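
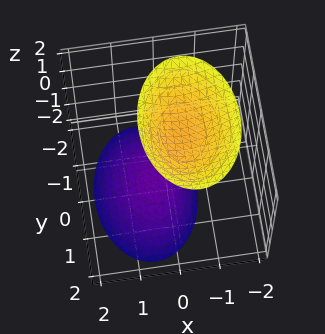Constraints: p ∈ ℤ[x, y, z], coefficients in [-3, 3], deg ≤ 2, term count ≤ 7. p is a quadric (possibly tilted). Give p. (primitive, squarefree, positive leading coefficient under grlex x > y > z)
2*x^2 + x*z + y^2 - z^2 + 2

1. The picture has 2 separate pieces. They look like related sheets of one shape, so recover p as a whole.
2. The degree is 2 — a generic line meets the surface in up to 2 points.
3. From the visible intercepts: it misses every integer gridline on the y-axis; no x-intercept at any integer in the box.
4. The integer polynomial consistent with all of this is the stated p.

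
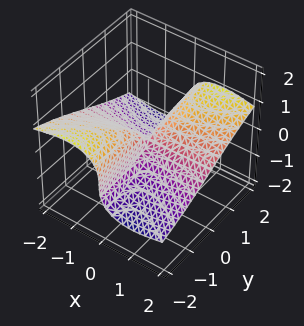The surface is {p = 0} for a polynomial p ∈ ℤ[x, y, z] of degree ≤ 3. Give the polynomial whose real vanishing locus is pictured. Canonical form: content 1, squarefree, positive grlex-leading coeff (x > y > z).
Degree: the shape is more complex than any degree-2 surface, so deg p = 3.
From the axis intercepts and sections: it meets the z-axis at z = 0 (among the integer gridlines); the visible y-axis segment lies entirely on the surface.
Solving for integer coefficients yields p as stated. Check: (2, 0, 0) on the x-axis lies on the surface, and p(2, 0, 0) = 0. ✓

x^2*z + z^3 - x*y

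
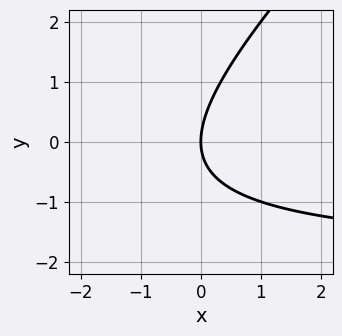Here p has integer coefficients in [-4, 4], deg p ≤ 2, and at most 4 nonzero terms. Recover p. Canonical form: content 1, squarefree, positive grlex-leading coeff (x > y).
(a) deg p = 2. The shape is more complex than any degree-1 curve.
(b) From the axis intercepts and sections: one x-axis crossing is at x = 0; it meets the y-axis at y = 0 (among the integer gridlines).
(c) Solving for integer coefficients yields p as stated.

x*y - y^2 + 2*x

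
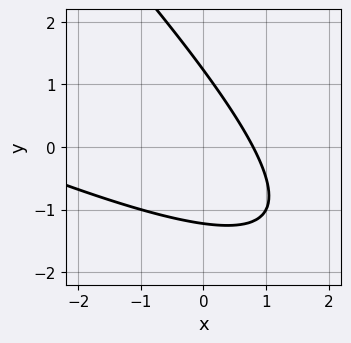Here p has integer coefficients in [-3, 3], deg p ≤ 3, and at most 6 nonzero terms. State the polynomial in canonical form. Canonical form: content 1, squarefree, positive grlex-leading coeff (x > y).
1. deg p = 2.
2. Putting this together gives p.

x^2 + 3*x*y + 2*y^2 + 3*x - 3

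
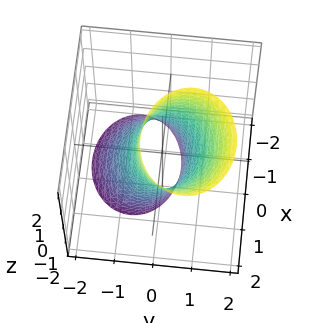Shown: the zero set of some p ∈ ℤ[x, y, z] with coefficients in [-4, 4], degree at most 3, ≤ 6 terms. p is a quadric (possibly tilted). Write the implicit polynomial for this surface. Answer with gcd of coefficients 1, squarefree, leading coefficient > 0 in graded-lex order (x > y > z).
First, degree: no degree-1 surface has this shape, so deg p = 2.
Then, observable constraints: it misses every integer gridline on the z-axis; the x-axis gridline crossings are at x ∈ {-1, 1}.
Finally, these observations pin down the coefficients.

2*x^2 - x*z + 3*y^2 - 2*y*z - 2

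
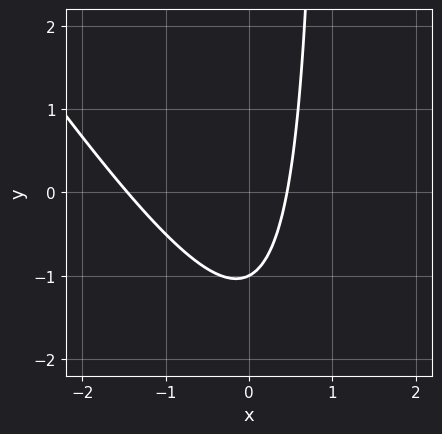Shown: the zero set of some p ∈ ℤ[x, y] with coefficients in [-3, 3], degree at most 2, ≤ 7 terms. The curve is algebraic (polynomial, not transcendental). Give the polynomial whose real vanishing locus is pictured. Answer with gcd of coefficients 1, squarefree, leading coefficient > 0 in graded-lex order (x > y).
3*x^2 + 2*x*y + 3*x - 2*y - 2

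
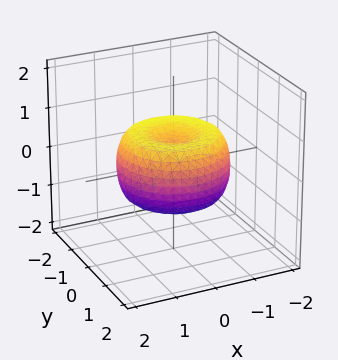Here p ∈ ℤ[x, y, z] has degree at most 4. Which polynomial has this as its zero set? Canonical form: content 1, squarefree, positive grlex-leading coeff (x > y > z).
2*x^4 + 4*x^2*y^2 + 2*y^4 - 3*x^2 - 3*y^2 + 3*z^2 - 1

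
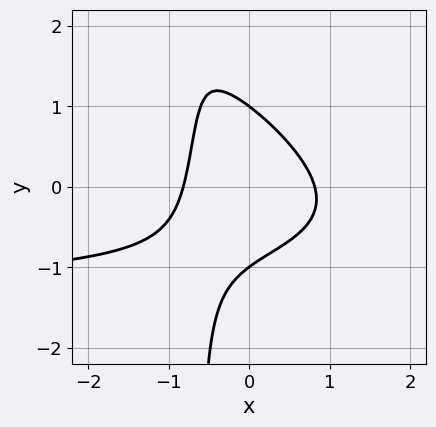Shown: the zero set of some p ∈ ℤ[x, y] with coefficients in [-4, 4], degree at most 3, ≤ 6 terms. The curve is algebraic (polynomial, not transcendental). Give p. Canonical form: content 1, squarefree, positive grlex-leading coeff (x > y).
2*x^2*y + 3*x*y^2 + 3*x^2 + 2*y^2 - 2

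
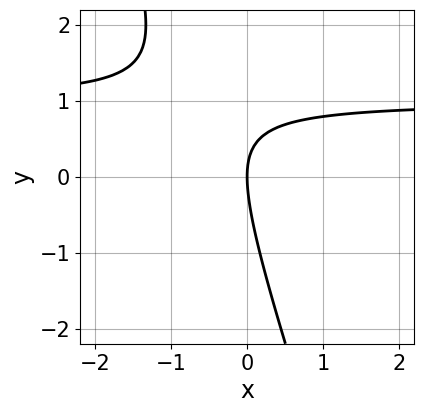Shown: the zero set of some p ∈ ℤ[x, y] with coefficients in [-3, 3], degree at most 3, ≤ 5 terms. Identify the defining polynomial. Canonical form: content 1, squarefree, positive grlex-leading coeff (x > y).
(a) Degree: the shape is more complex than any degree-1 curve, so deg p = 2.
(b) Reading off the gridlines: it meets the x-axis at x = 0 (among the integer gridlines); it meets the y-axis at y = 0 (among the integer gridlines).
(c) Fitting integer coefficients to these (and the overall shape) gives p.

3*x*y + y^2 - 3*x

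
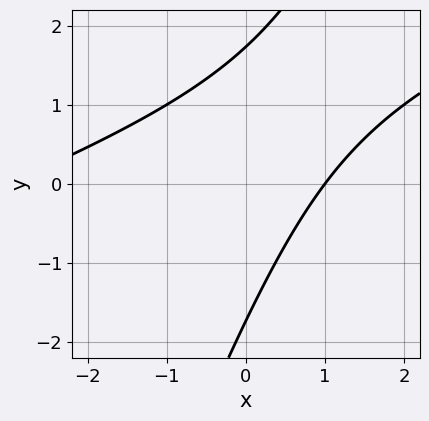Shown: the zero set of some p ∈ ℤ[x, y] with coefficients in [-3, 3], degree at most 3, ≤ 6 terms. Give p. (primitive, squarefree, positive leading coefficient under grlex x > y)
x^2 - 3*x*y + y^2 + 2*x - 3

(a) The degree is 2 — the shape is more complex than any degree-1 curve.
(b) Against the integer gridlines: one x-axis crossing is at x = 1.
(c) These observations pin down the coefficients.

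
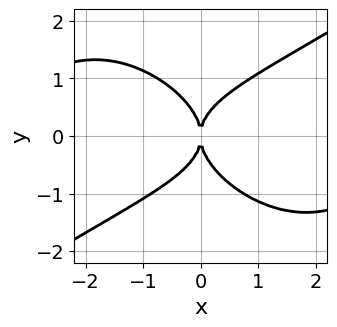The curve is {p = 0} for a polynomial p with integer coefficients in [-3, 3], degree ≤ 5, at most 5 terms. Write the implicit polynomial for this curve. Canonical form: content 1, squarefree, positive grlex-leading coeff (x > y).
First, deg p = 4. No degree-3 curve has this shape.
Next, from the axis intercepts and sections: one x-axis crossing is at x = 0; it meets the y-axis at y = 0 (among the integer gridlines).
Finally, solving for integer coefficients yields p as stated.

x^3*y - x*y^3 - 2*y^4 + 3*x^2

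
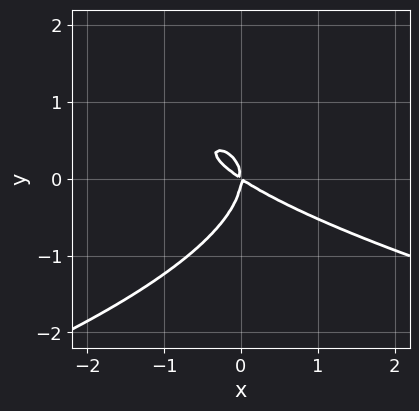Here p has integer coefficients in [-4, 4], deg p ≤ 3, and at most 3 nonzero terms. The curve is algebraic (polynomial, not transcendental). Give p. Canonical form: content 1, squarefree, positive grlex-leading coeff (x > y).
deg p = 3. The shape is more complex than any degree-2 curve.
Against the integer gridlines: it crosses the x-axis at the gridline x = 0; it crosses the y-axis at the gridline y = 0.
Matching integer coefficients to the picture gives p.

3*y^3 + 2*x^2 + 3*x*y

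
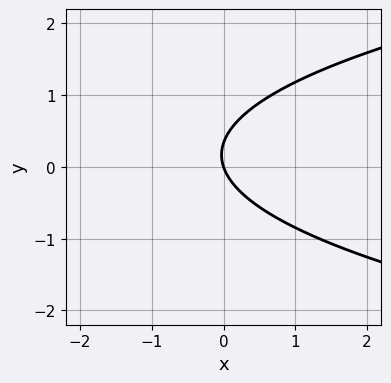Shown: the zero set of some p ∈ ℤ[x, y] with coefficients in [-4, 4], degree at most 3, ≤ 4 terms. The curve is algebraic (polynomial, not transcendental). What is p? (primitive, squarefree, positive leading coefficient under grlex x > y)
3*y^2 - 3*x - y

1. Degree: a generic line meets the curve in up to 2 points, so deg p = 2.
2. Checking where it meets the axes: one x-axis crossing is at x = 0; it meets the y-axis at y = 0 (among the integer gridlines).
3. Solving for integer coefficients yields p as stated.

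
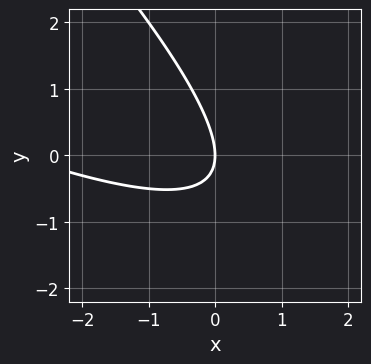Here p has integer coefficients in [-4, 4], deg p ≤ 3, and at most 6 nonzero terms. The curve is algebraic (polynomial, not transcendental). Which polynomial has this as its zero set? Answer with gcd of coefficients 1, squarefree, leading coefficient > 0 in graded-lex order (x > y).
x^2 + 3*x*y + 2*y^2 + 3*x

First, deg p = 2.
Then, from the visible intercepts: one x-axis crossing is at x = 0; it meets the y-axis at y = 0 (among the integer gridlines).
Finally, the integer polynomial consistent with all of this is the stated p.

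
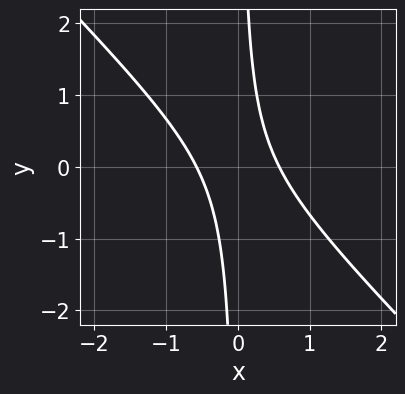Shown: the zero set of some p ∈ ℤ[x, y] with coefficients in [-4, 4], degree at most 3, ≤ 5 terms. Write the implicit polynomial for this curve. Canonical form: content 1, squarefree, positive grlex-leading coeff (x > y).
3*x^2 + 3*x*y - 1

1. The degree is 2 — no degree-1 curve has this shape.
2. Observable constraints: it misses every integer gridline on the y-axis.
3. Solving for integer coefficients yields p as stated.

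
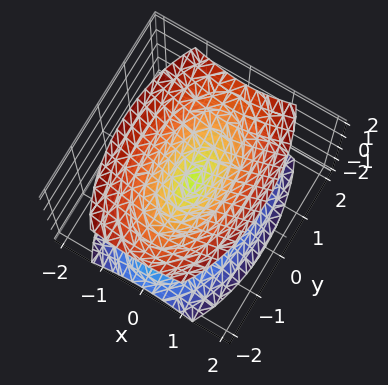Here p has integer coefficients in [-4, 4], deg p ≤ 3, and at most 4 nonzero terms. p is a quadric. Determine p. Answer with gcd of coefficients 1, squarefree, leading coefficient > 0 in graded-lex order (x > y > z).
3*x^2 + y^2 - 2*z^2

First, I count 2 distinct pieces. They look like related sheets of one shape, so recover p as a whole.
Next, the degree is 2 — a double cone through the origin; a quadric.
Next, symmetries: it's symmetric under x → −x, forcing even powers of x; the y ↦ −y reflection is a symmetry, so y appears only in even powers; it's symmetric under z → −z, forcing even powers of z.
Then, observable constraints: it meets the z-axis at z = 0 (among the integer gridlines); one x-axis crossing is at x = 0; it crosses the y-axis at the gridline y = 0.
Finally, the integer polynomial consistent with all of this is the stated p.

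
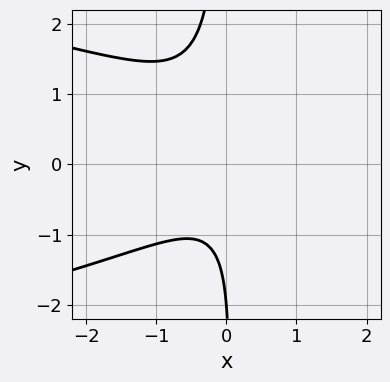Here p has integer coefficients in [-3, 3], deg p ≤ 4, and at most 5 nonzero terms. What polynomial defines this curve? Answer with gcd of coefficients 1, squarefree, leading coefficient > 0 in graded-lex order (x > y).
3*x*y^2 + 3*x^2 + y + 2

Degree: a generic line meets the curve in up to 3 points, so deg p = 3.
Observable constraints: no x-intercept at any integer in the box; one y-axis crossing is at y = -2.
These observations pin down the coefficients.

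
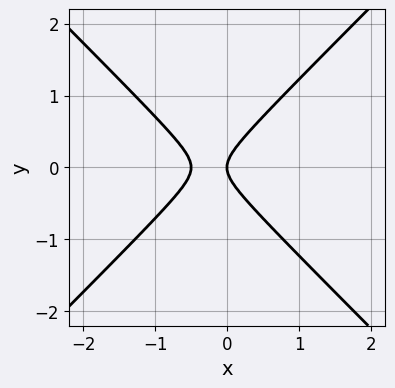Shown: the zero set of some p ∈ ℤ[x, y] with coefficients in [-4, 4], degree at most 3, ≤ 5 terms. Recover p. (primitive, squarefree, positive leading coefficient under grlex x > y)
First, degree: no degree-1 curve has this shape, so deg p = 2.
Then, symmetries: it's symmetric under y → −y, forcing even powers of y.
Then, against the integer gridlines: one y-axis crossing is at y = 0; one x-axis crossing is at x = 0.
Finally, together with the visible shape, these determine p as stated.

2*x^2 - 2*y^2 + x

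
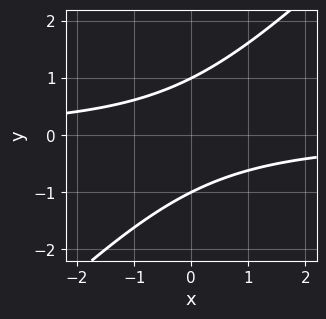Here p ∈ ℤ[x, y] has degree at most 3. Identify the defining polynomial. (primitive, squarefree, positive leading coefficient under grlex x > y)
x*y - y^2 + 1

1. Degree: the shape is more complex than any degree-1 curve, so deg p = 2.
2. Checking where it meets the axes: the y-axis gridline crossings are at y ∈ {-1, 1}; it misses every integer gridline on the x-axis.
3. The integer polynomial consistent with all of this is the stated p.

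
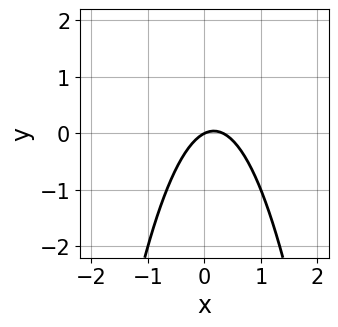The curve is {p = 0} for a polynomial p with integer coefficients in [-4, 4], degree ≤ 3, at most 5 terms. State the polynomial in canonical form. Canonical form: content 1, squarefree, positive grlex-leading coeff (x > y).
3*x^2 - x + 2*y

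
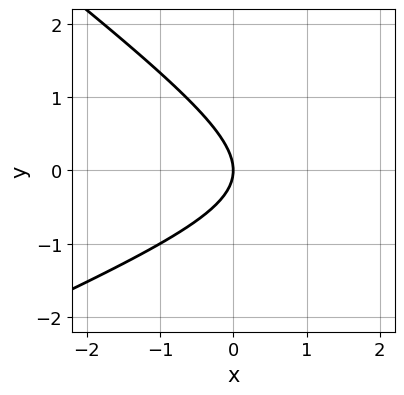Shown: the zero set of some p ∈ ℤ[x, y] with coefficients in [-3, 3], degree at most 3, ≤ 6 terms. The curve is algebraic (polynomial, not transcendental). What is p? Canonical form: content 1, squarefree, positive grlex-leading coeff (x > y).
1. The degree is 2 — the shape is more complex than any degree-1 curve.
2. From the visible intercepts: it meets the y-axis at y = 0 (among the integer gridlines); it crosses the x-axis at the gridline x = 0.
3. Matching integer coefficients to the picture gives p.

x^2 - x*y - 3*y^2 - 3*x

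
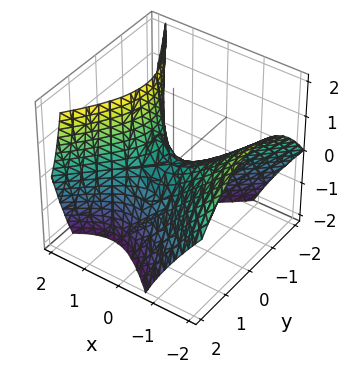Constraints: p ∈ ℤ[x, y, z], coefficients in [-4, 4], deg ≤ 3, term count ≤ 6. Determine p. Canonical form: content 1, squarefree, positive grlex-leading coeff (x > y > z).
First, the degree is 2 — no degree-1 surface has this shape.
Then, reading off the gridlines: one y-axis crossing is at y = 0; one x-axis crossing is at x = 0; one z-axis crossing is at z = 0.
Finally, matching integer coefficients to the picture gives p.

x^2 + x*z - y^2 - z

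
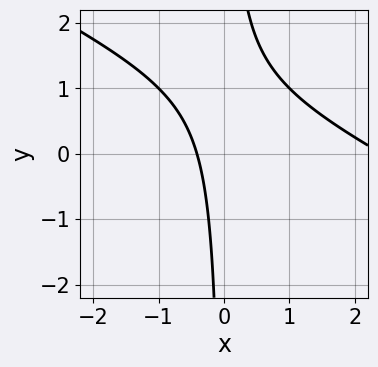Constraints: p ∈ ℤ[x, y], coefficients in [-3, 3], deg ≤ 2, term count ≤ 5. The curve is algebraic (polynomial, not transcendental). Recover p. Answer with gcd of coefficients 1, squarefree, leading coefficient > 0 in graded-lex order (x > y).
(a) deg p = 2. No degree-1 curve has this shape.
(b) From the axis intercepts and sections: the curve avoids every integer y-axis point in the box.
(c) Fitting integer coefficients to these (and the overall shape) gives p.

x^2 + 2*x*y - 2*x - 1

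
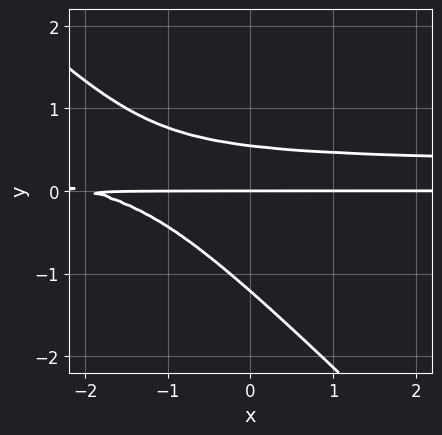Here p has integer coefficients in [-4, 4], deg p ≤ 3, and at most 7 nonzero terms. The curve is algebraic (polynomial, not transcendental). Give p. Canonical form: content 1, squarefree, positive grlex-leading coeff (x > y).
3*x*y^2 + 3*y^3 - x*y + 2*y^2 - 2*y

First, degree: the shape is more complex than any degree-2 curve, so deg p = 3.
Next, observable constraints: one y-axis crossing is at y = 0; the visible x-axis segment lies entirely on the curve.
Finally, the integer polynomial consistent with all of this is the stated p.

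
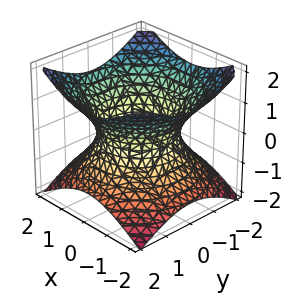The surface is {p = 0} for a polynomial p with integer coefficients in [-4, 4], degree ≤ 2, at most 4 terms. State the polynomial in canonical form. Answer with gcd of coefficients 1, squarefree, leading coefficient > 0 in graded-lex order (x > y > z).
2*x^2 + 2*y^2 - 3*z^2 - 3

(a) The degree is 2 — the shape is more complex than any degree-1 surface.
(b) Symmetries: every cross-section ⟂ z is a circle, so x, y appear only via x² + y².
(c) Observable constraints: no z-intercept at any integer in the box; a circular section at z = 1 has radius between 1 and 2.
(d) Assembling these constraints gives the stated polynomial.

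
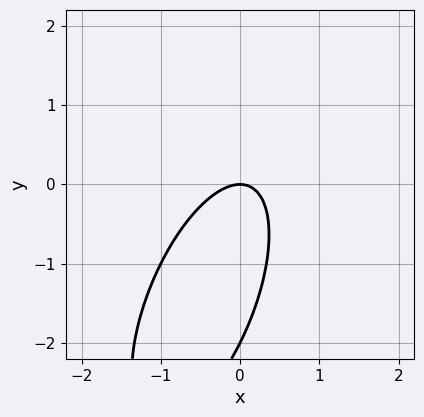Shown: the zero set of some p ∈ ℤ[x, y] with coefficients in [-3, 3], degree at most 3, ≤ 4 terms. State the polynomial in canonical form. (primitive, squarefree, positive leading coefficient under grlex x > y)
First, degree: no degree-1 curve has this shape, so deg p = 2.
Then, from the axis intercepts and sections: among the integer gridlines, it crosses the y-axis at y ∈ {-2, 0}; it crosses the x-axis at the gridline x = 0.
Finally, fitting integer coefficients to these (and the overall shape) gives p.

3*x^2 - 2*x*y + y^2 + 2*y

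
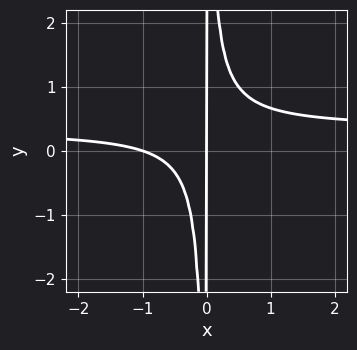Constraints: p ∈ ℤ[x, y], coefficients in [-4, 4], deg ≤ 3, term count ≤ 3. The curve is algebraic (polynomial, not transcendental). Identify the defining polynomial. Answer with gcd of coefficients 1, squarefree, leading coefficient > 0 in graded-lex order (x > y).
3*x^2*y - x^2 - x

(a) The degree is 3 — no degree-2 curve has this shape.
(b) From the axis intercepts and sections: the visible y-axis segment lies entirely on the curve; the x-axis gridline crossings are at x ∈ {-1, 0}.
(c) The integer polynomial consistent with all of this is the stated p.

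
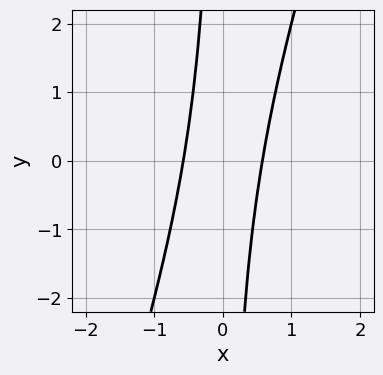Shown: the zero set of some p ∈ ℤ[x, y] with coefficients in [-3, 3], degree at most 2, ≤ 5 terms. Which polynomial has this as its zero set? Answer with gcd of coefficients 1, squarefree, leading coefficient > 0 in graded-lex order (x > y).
3*x^2 - x*y - 1

The degree is 2 — a generic line meets the curve in up to 2 points.
Observable constraints: it misses every integer gridline on the y-axis.
These observations pin down the coefficients.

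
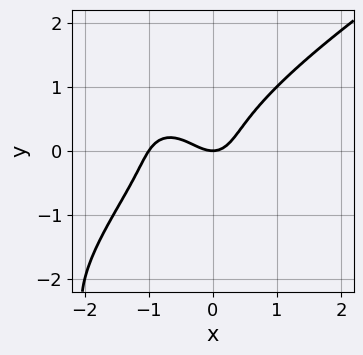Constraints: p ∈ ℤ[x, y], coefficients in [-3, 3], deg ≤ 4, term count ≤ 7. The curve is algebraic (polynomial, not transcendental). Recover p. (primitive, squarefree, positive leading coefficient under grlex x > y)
y^4 - 3*x^3 + 3*y^3 - 3*x^2 + 2*y

1. deg p = 4. No degree-3 curve has this shape.
2. Observable constraints: among the integer gridlines, it crosses the x-axis at x ∈ {-1, 0}; it crosses the y-axis at the gridline y = 0.
3. Putting this together gives p.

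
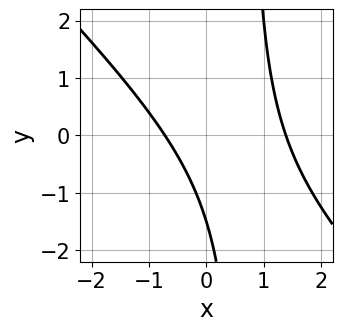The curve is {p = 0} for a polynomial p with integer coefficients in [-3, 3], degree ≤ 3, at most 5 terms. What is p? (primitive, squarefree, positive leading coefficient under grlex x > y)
3*x^2 + 3*x*y - 2*x - 2*y - 3

1. Degree: no degree-1 curve has this shape, so deg p = 2.
2. Matching integer coefficients to the picture gives p.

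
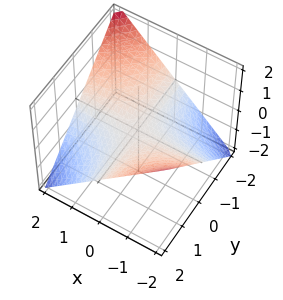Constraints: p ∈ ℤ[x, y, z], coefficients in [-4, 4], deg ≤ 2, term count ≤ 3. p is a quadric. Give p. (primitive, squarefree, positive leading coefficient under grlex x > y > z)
1. deg p = 2.
2. Observable constraints: the visible x-axis segment lies entirely on the surface; every point of the y-axis in the box is on the surface; one z-axis crossing is at z = 0.
3. Together with the visible shape, these determine p as stated.

x*y + 2*z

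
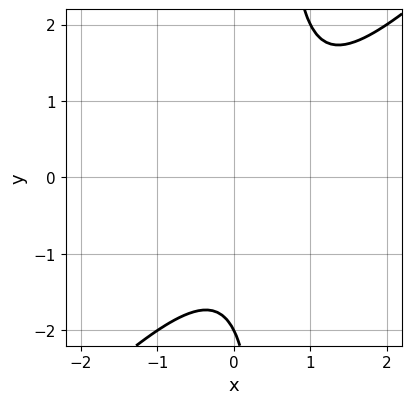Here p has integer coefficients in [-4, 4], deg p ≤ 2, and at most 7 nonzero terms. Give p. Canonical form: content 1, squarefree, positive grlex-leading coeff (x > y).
First, the degree is 2 — a generic line meets the curve in up to 2 points.
Next, against the integer gridlines: the curve avoids every integer x-axis point in the box; one y-axis crossing is at y = -2.
Finally, putting this together gives p.

2*x^2 - 2*x*y - 2*x + y + 2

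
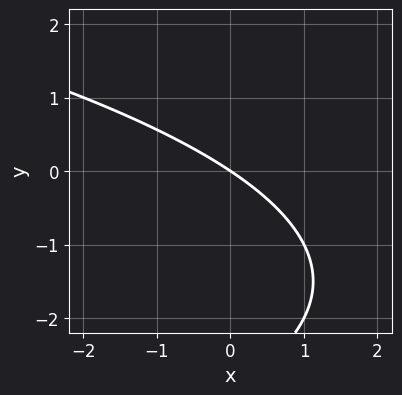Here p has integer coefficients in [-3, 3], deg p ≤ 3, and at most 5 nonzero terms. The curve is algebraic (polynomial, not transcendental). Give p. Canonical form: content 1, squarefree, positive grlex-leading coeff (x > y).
(a) The degree is 2 — no degree-1 curve has this shape.
(b) Against the integer gridlines: one y-axis crossing is at y = 0; one x-axis crossing is at x = 0.
(c) Together with the visible shape, these determine p as stated.

y^2 + 2*x + 3*y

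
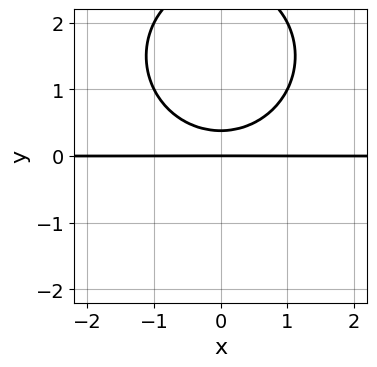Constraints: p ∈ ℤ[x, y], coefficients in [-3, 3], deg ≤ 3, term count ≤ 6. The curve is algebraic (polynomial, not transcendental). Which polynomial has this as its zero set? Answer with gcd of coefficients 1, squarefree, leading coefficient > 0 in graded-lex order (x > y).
x^2*y + y^3 - 3*y^2 + y

deg p = 3.
Symmetries: the x ↦ −x reflection is a symmetry, so x appears only in even powers.
Against the integer gridlines: one y-axis crossing is at y = 0; every point of the x-axis in the box is on the curve.
These observations pin down the coefficients.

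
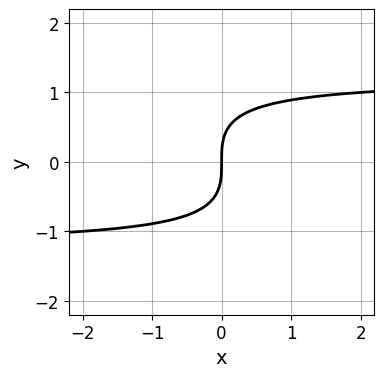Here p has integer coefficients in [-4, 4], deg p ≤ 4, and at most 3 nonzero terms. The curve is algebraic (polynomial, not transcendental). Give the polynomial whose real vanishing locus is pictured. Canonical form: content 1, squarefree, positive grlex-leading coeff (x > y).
1. Degree: no degree-2 curve has this shape, so deg p = 3.
2. Against the integer gridlines: one y-axis crossing is at y = 0; it crosses the x-axis at the gridline x = 0.
3. Matching integer coefficients to the picture gives p.

2*x*y^2 + 2*y^3 - 3*x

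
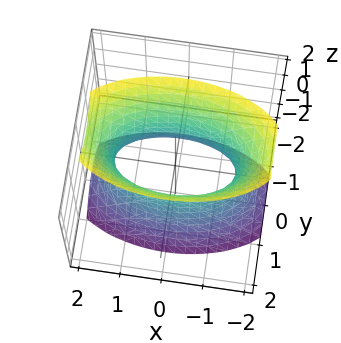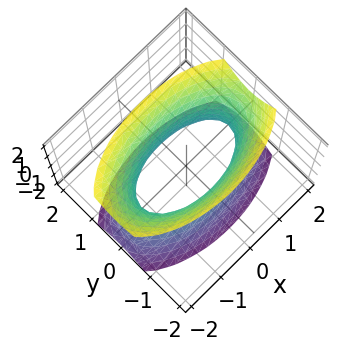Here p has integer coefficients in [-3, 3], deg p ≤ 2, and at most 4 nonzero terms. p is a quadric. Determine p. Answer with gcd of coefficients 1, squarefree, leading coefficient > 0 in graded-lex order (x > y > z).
First, degree: an hourglass — one-sheet hyperboloid; a quadric, so deg p = 2.
Then, symmetries: mirror symmetry z ↦ −z ⇒ only even powers of z; it's symmetric under x → −x, forcing even powers of x; the y ↦ −y reflection is a symmetry, so y appears only in even powers.
Then, from the visible intercepts: the surface avoids every integer z-axis point in the box.
Finally, solving for integer coefficients yields p as stated.

x^2 + 3*y^2 - z^2 - 2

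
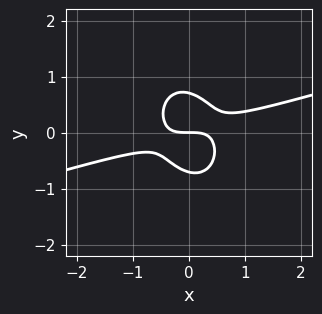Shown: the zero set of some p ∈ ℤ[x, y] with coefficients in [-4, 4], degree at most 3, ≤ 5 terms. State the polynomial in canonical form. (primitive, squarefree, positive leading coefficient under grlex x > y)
x^3 - 3*x^2*y - x*y^2 - 2*y^3 + y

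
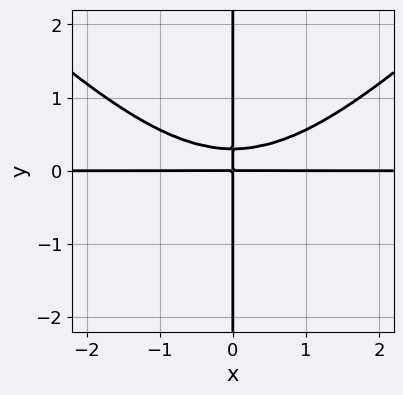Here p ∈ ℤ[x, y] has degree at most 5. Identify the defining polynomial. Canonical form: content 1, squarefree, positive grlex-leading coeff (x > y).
First, deg p = 4. A generic line meets the curve in up to 4 points.
Then, against the integer gridlines: the visible x-axis segment lies entirely on the curve; the visible y-axis segment lies entirely on the curve.
Finally, matching integer coefficients to the picture gives p.

x^3*y - x*y^3 - 3*x*y^2 + x*y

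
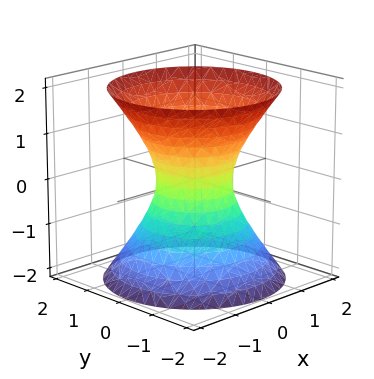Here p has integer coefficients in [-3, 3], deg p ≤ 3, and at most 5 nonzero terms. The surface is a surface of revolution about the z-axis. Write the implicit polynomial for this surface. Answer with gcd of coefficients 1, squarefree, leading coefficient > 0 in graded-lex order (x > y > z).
3*x^2 + 3*y^2 - 2*z^2 - 2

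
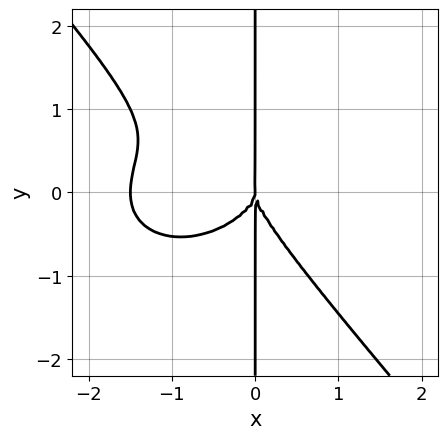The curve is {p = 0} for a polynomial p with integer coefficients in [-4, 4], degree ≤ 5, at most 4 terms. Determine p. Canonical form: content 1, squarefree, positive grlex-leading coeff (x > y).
2*x^4 + 2*x^2*y^2 + 3*x*y^3 + 3*x^3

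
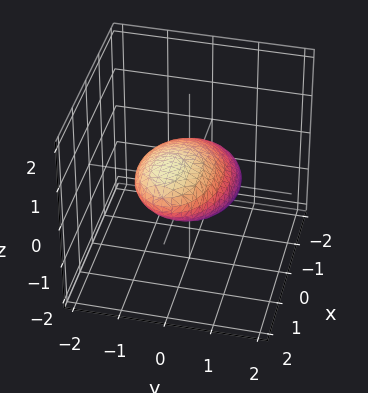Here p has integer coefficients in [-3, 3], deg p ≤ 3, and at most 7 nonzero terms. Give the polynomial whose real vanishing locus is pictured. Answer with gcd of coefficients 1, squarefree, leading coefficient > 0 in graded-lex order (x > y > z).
The degree is 2 — no degree-1 surface has this shape.
Observable constraints: among the integer gridlines, it crosses the y-axis at y ∈ {-1, 1}.
Assembling these constraints gives the stated polynomial.

x^2 - 2*x*z + 2*y^2 + y*z + 3*z^2 - 2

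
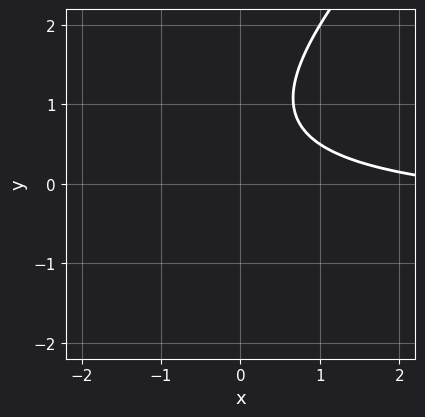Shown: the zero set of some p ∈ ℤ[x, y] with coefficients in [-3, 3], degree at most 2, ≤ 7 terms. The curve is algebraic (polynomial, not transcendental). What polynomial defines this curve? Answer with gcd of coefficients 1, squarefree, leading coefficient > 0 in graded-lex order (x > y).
2*x*y - 2*y^2 + x + 3*y - 3

1. Degree: a generic line meets the curve in up to 2 points, so deg p = 2.
2. Reading off the gridlines: it misses every integer gridline on the x-axis; it misses every integer gridline on the y-axis.
3. Together with the visible shape, these determine p as stated.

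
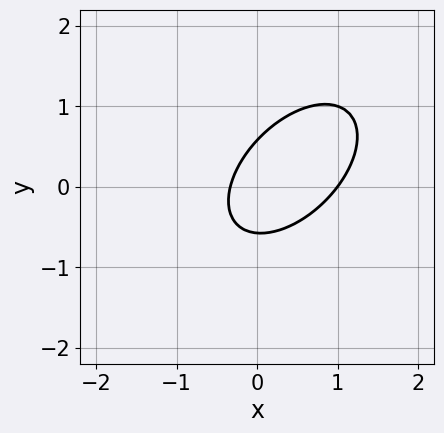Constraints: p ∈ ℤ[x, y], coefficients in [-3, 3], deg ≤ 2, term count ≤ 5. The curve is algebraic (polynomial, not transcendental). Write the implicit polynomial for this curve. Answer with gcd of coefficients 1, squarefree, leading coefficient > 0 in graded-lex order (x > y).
First, degree: a generic line meets the curve in up to 2 points, so deg p = 2.
Then, against the integer gridlines: it crosses the x-axis at the gridline x = 1.
Finally, the integer polynomial consistent with all of this is the stated p.

3*x^2 - 3*x*y + 3*y^2 - 2*x - 1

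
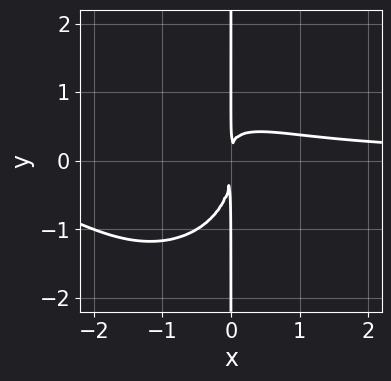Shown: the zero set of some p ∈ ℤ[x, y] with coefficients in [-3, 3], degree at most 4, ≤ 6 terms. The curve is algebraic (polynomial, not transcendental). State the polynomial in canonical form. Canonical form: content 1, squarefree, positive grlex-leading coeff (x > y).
1. The degree is 4 — no degree-3 curve has this shape.
2. Against the integer gridlines: every point of the y-axis in the box is on the curve.
3. Matching integer coefficients to the picture gives p.

2*x^3*y + 2*x*y^3 + 3*x^2*y - 2*x^2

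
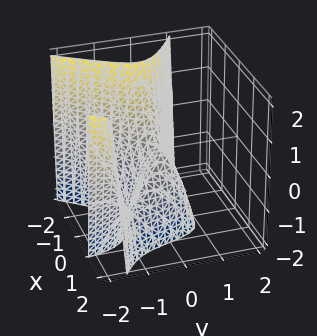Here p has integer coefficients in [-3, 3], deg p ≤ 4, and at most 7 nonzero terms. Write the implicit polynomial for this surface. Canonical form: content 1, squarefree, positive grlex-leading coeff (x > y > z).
2*x^3 + 2*x^2*y - 2*x*y^2 + 3*y^2 + z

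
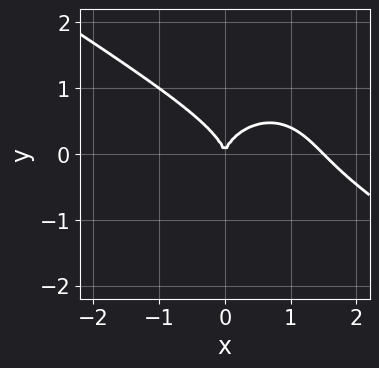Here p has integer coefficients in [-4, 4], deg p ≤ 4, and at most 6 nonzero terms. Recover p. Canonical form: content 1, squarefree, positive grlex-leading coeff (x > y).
1. The degree is 3 — no degree-2 curve has this shape.
2. From the axis intercepts and sections: one y-axis crossing is at y = 0; one x-axis crossing is at x = 0.
3. The integer polynomial consistent with all of this is the stated p.

2*x^3 + 2*x^2*y + 3*y^3 - 3*x^2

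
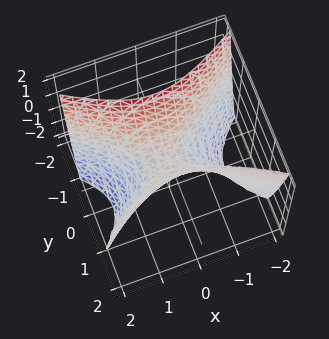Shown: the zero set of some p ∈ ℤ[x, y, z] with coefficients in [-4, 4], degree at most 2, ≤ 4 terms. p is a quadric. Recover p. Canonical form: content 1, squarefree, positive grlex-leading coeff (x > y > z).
x^2 - 2*y^2 + z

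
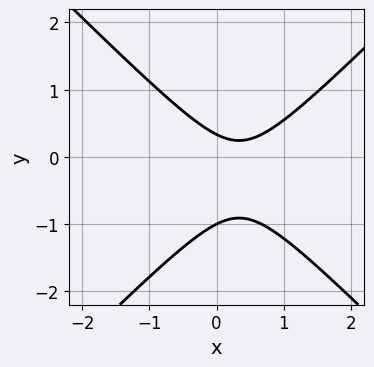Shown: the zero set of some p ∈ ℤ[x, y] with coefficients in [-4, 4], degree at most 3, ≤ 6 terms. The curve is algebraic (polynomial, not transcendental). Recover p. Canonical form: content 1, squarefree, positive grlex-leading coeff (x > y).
3*x^2 - 3*y^2 - 2*x - 2*y + 1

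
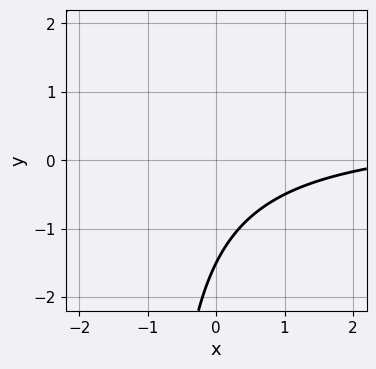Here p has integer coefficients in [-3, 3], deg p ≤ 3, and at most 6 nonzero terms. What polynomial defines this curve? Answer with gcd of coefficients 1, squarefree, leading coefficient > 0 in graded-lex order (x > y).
Degree: a generic line meets the curve in up to 2 points, so deg p = 2.
Observable constraints: the curve avoids every integer x-axis point in the box.
Solving for integer coefficients yields p as stated.

2*x*y - x + 2*y + 3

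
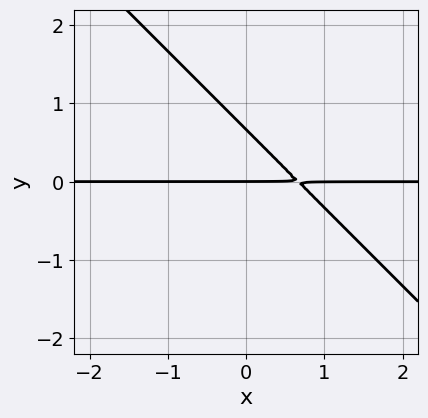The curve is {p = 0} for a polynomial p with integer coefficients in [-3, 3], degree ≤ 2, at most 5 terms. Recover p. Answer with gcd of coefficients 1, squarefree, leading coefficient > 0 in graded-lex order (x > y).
Degree: a generic line meets the curve in up to 2 points, so deg p = 2.
Reading off the gridlines: it crosses the y-axis at the gridline y = 0; every point of the x-axis in the box is on the curve.
Assembling these constraints gives the stated polynomial.

3*x*y + 3*y^2 - 2*y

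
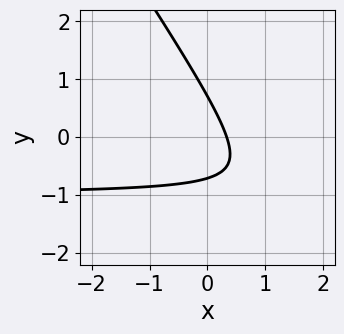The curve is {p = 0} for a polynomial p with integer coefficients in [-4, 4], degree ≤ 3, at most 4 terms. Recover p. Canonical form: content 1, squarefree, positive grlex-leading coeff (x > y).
3*x*y + 2*y^2 + 3*x - 1

deg p = 2. A generic line meets the curve in up to 2 points.
Putting this together gives p.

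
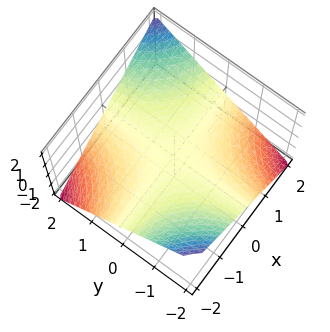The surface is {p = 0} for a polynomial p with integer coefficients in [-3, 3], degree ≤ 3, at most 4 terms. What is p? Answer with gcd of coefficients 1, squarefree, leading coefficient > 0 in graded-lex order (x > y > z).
x*y - 2*z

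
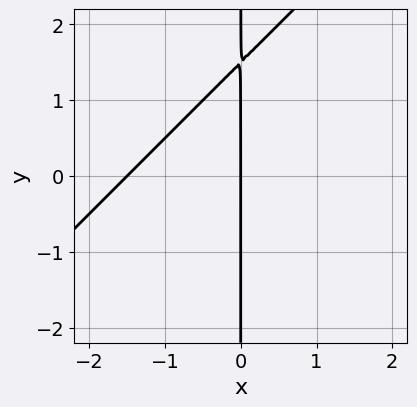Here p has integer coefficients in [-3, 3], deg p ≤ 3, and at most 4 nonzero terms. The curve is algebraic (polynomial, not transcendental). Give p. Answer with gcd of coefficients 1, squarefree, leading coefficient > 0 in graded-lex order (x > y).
2*x^2 - 2*x*y + 3*x

First, the degree is 2 — no degree-1 curve has this shape.
Then, checking where it meets the axes: it meets the x-axis at x = 0 (among the integer gridlines); the visible y-axis segment lies entirely on the curve.
Finally, fitting integer coefficients to these (and the overall shape) gives p.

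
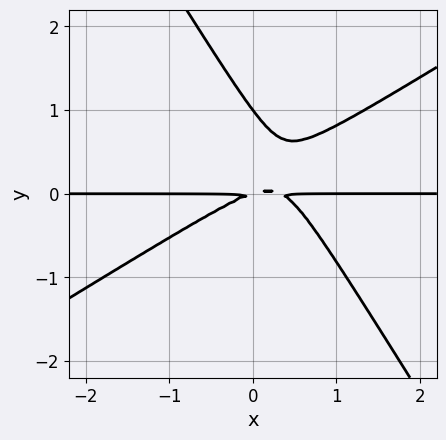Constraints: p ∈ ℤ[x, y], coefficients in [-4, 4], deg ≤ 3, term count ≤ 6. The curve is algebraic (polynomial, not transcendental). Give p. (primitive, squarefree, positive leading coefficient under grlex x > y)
3*x^2*y - 3*x*y^2 - 3*y^3 - x*y + 3*y^2

First, degree: the shape is more complex than any degree-2 curve, so deg p = 3.
Then, observable constraints: the visible x-axis segment lies entirely on the curve; it meets the y-axis at y = 1 (among the integer gridlines).
Finally, the integer polynomial consistent with all of this is the stated p.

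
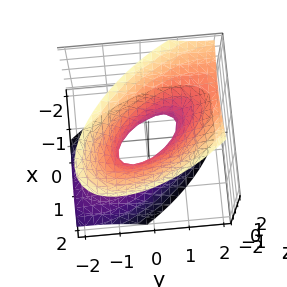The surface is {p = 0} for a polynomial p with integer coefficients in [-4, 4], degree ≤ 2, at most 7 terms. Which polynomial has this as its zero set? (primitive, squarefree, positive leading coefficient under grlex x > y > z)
3*x^2 + 3*x*y + 2*y^2 - y*z - 2*z^2 - 1

deg p = 2. A generic line meets the surface in up to 2 points.
From the visible intercepts: no z-intercept at any integer in the box.
Together with the visible shape, these determine p as stated.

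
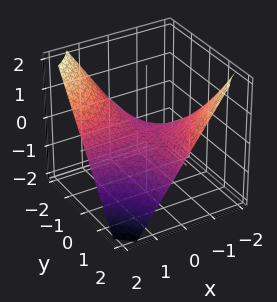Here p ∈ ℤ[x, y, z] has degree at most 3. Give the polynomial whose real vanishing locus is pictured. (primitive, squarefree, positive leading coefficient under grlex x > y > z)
1. deg p = 2. A generic line meets the surface in up to 2 points.
2. Reading off the gridlines: the visible y-axis segment lies entirely on the surface; it crosses the z-axis at the gridline z = 0; every point of the x-axis in the box is on the surface.
3. These observations pin down the coefficients.

2*x*y + 3*z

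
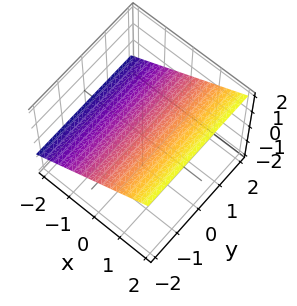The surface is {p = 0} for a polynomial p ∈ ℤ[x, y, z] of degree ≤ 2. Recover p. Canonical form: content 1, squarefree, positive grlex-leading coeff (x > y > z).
2*x - 3*z + 2

First, degree: the surface is flat (a plane), so deg p = 1.
Next, from the visible intercepts: one x-axis crossing is at x = -1; no y-intercept at any integer in the box.
Finally, fitting integer coefficients to these (and the overall shape) gives p.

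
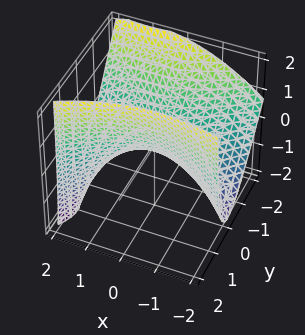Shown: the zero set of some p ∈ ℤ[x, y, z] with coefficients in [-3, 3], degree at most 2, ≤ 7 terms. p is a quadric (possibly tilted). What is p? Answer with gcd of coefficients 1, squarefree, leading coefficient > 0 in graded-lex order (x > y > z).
x^2 + x*y - 3*y^2 - 2*y*z + 3*z

The degree is 2 — no degree-1 surface has this shape.
Observable constraints: it crosses the x-axis at the gridline x = 0; one z-axis crossing is at z = 0; one y-axis crossing is at y = 0.
Putting this together gives p.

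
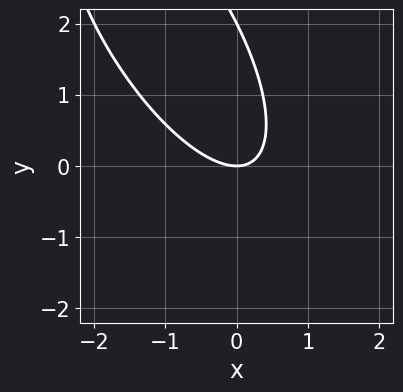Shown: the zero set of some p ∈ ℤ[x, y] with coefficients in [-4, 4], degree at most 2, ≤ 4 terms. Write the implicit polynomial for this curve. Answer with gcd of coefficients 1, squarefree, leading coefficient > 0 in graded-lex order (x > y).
2*x^2 + 2*x*y + y^2 - 2*y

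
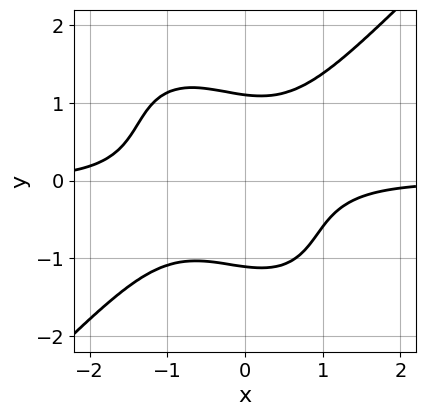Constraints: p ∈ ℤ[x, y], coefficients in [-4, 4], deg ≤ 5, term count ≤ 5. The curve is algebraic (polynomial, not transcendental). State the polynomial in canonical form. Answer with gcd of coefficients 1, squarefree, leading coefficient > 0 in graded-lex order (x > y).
1. deg p = 4.
2. Observable constraints: the curve avoids every integer x-axis point in the box.
3. Fitting integer coefficients to these (and the overall shape) gives p.

3*x^3*y - x*y^3 - 2*y^4 + 2*x^2*y + 3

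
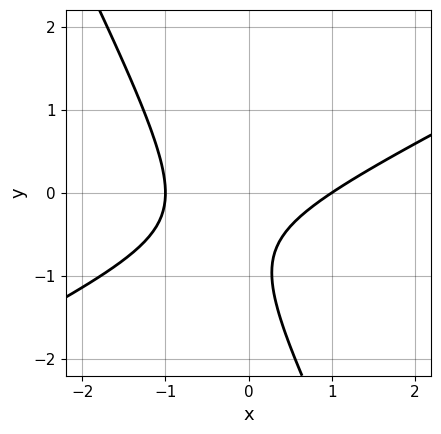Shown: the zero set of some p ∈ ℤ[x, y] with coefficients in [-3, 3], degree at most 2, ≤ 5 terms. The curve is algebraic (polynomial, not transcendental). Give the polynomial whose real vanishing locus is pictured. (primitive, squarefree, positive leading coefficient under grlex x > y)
2*x^2 - 3*x*y - 2*y^2 - 3*y - 2

1. The degree is 2 — no degree-1 curve has this shape.
2. From the axis intercepts and sections: the curve avoids every integer y-axis point in the box; among the integer gridlines, it crosses the x-axis at x ∈ {-1, 1}.
3. Fitting integer coefficients to these (and the overall shape) gives p.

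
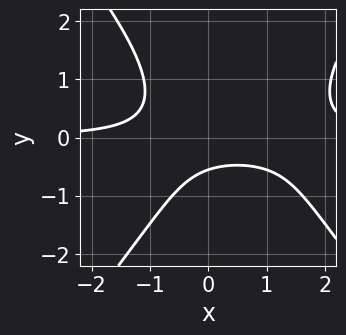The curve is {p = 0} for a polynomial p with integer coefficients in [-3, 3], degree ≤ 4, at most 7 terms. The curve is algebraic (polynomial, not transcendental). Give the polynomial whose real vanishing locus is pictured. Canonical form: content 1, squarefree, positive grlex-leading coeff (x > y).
1. The degree is 3 — no degree-2 curve has this shape.
2. Against the integer gridlines: no x-intercept at any integer in the box.
3. Together with the visible shape, these determine p as stated.

3*x^2*y - 2*y^3 - 3*x*y - 3*y - 2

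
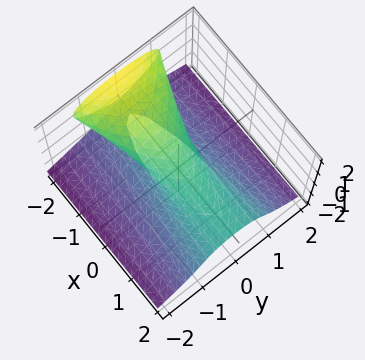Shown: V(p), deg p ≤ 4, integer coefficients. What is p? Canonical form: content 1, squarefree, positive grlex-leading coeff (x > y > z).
First, degree: the shape is more complex than any degree-2 surface, so deg p = 3.
Then, observable constraints: it misses every integer gridline on the x-axis.
Finally, together with the visible shape, these determine p as stated.

x*z^2 + 3*z^3 + 2*x*z + 3*y^2 - 1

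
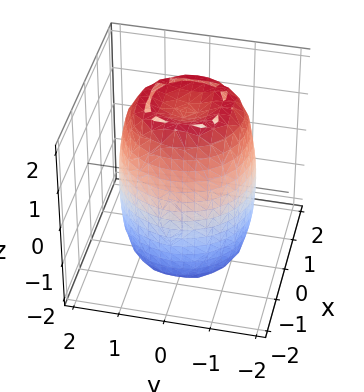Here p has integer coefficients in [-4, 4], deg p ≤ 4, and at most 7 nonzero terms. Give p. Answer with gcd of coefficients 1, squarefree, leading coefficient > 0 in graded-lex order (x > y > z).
First, the degree is 4 — no degree-3 surface has this shape.
Then, symmetry: every cross-section ⟂ z is a circle, so x, y appear only via x² + y².
Then, checking where it meets the axes: a circular section at z = 2 has radius between 0 and 1.
Finally, together with the visible shape, these determine p as stated.

2*x^4 + 4*x^2*y^2 + 2*y^4 - 3*x^2 - 3*y^2 + z^2 - 3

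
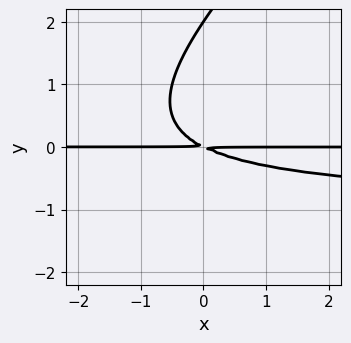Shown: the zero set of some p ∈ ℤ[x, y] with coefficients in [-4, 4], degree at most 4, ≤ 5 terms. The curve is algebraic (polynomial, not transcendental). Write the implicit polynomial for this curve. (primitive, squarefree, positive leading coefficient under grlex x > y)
1. Degree: the shape is more complex than any degree-2 curve, so deg p = 3.
2. Against the integer gridlines: it crosses the y-axis at the gridline y = 2; every point of the x-axis in the box is on the curve.
3. The integer polynomial consistent with all of this is the stated p.

x*y^2 - y^3 + x*y + 2*y^2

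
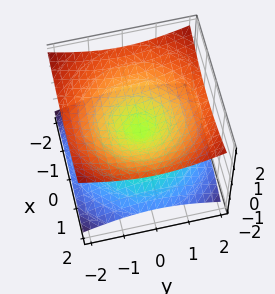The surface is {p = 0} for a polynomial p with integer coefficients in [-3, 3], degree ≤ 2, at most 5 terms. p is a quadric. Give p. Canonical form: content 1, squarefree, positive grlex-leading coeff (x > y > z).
x^2 + y^2 - 3*z^2

1. Degree: a double cone through the origin; a quadric, so deg p = 2.
2. Symmetry: every cross-section ⟂ z is a circle, so x, y appear only via x² + y²; the z ↦ −z reflection is a symmetry, so z appears only in even powers.
3. Reading off the gridlines: one z-axis crossing is at z = 0; one y-axis crossing is at y = 0; it crosses the x-axis at the gridline x = 0; a circular section at z = -1 has radius between 1 and 2.
4. Together with the visible shape, these determine p as stated.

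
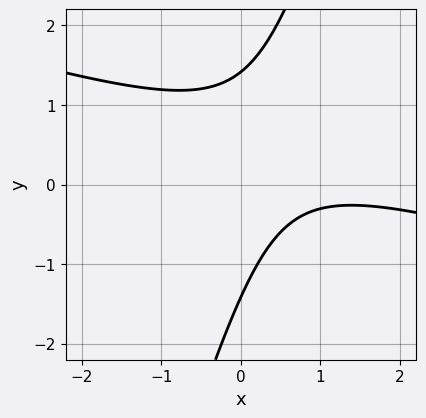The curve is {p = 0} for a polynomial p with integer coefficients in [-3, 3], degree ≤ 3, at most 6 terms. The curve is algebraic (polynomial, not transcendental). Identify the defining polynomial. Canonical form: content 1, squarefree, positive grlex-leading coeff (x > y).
deg p = 2. The shape is more complex than any degree-1 curve.
From the visible intercepts: the curve avoids every integer x-axis point in the box.
Putting this together gives p.

x^2 + 3*x*y - y^2 - 2*x + 2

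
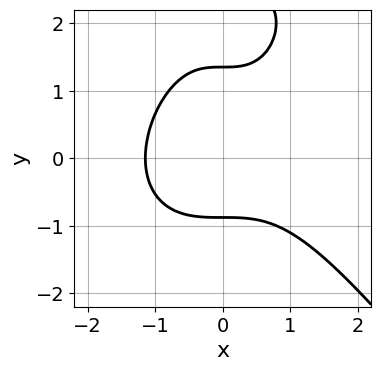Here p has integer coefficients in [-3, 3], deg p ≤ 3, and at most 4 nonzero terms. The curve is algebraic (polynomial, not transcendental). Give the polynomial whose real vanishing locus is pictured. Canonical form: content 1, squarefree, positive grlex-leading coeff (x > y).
2*x^3 + y^3 - 3*y^2 + 3

1. The degree is 3 — the shape is more complex than any degree-2 curve.
2. Matching integer coefficients to the picture gives p.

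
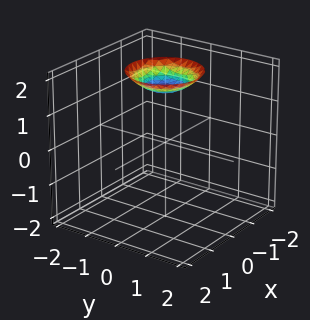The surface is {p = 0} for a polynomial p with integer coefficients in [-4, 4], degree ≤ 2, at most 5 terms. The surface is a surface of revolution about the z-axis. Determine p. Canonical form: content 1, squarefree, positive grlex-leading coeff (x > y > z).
(a) Degree: a generic line meets the surface in up to 2 points, so deg p = 2.
(b) Symmetry: the z-axis is an axis of rotation, so x and y enter only as x² + y².
(c) From the visible intercepts: a circular section at z = 2 has radius exactly 1; it misses every integer gridline on the x-axis; it misses every integer gridline on the y-axis.
(d) These observations pin down the coefficients.

x^2 + y^2 - 2*z + 3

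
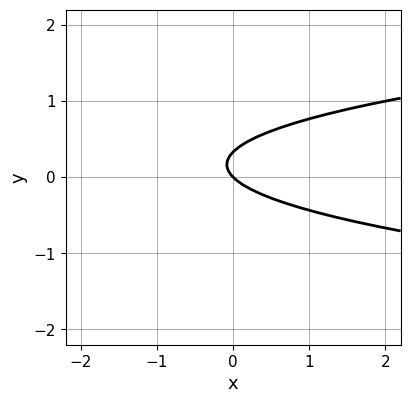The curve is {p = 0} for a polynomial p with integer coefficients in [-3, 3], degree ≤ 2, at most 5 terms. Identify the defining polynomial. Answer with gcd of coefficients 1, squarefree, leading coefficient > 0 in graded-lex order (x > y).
3*y^2 - x - y

First, degree: the shape is more complex than any degree-1 curve, so deg p = 2.
Next, reading off the gridlines: it meets the x-axis at x = 0 (among the integer gridlines); one y-axis crossing is at y = 0.
Finally, matching integer coefficients to the picture gives p.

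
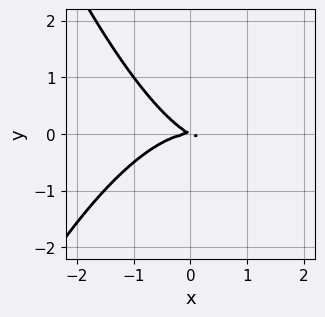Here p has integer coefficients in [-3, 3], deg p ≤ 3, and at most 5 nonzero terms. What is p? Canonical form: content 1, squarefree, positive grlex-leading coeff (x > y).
deg p = 3. A generic line meets the curve in up to 3 points.
Reading off the gridlines: it meets the y-axis at y = 0 (among the integer gridlines); it crosses the x-axis at the gridline x = 0.
The integer polynomial consistent with all of this is the stated p.

x^3 + x*y + 2*y^2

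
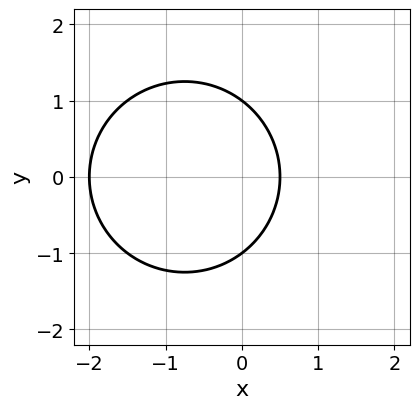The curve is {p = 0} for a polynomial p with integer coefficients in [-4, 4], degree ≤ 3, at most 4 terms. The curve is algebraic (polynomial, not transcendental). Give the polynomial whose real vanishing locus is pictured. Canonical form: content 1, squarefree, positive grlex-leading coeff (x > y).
2*x^2 + 2*y^2 + 3*x - 2

(a) deg p = 2. A generic line meets the curve in up to 2 points.
(b) Symmetries: it's symmetric under y → −y, forcing even powers of y.
(c) Against the integer gridlines: it meets the x-axis at x = -2 (among the integer gridlines); among the integer gridlines, it crosses the y-axis at y ∈ {-1, 1}.
(d) Fitting integer coefficients to these (and the overall shape) gives p.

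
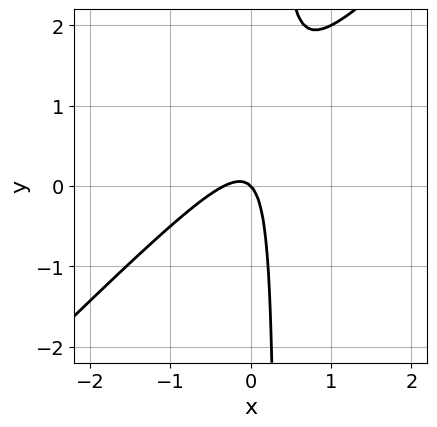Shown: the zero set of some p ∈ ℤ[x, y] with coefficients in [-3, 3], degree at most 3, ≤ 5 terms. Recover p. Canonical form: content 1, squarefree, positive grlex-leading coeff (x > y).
3*x^2 - 3*x*y + x + y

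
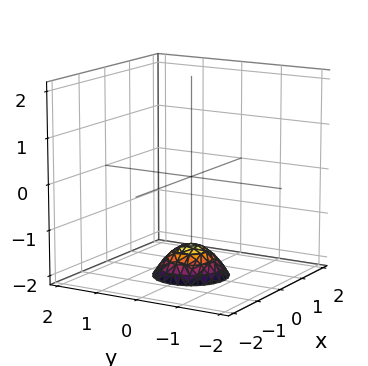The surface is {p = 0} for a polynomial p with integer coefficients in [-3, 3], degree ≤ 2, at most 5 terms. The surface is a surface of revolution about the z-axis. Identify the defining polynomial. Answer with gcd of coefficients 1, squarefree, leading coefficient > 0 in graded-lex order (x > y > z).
2*x^2 + 2*y^2 + 2*z + 3

1. The degree is 2 — the shape is more complex than any degree-1 surface.
2. Symmetries: the surface is invariant under rotation about z: p = q(x² + y², z).
3. Against the integer gridlines: the surface avoids every integer x-axis point in the box; a circular section at z = -2 has radius between 0 and 1; no y-intercept at any integer in the box.
4. Putting this together gives p.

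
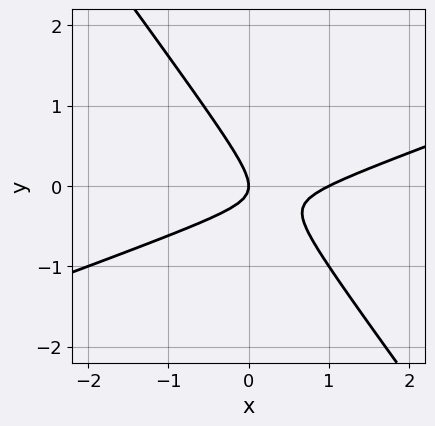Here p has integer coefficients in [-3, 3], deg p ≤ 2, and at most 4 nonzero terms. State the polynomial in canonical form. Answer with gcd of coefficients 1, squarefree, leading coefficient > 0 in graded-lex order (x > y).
deg p = 2.
From the axis intercepts and sections: one y-axis crossing is at y = 0; the x-axis gridline crossings are at x ∈ {0, 1}.
Solving for integer coefficients yields p as stated.

x^2 - 2*x*y - 2*y^2 - x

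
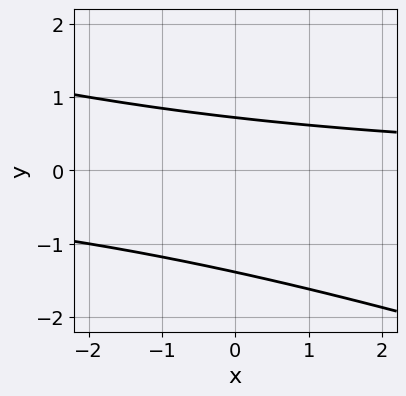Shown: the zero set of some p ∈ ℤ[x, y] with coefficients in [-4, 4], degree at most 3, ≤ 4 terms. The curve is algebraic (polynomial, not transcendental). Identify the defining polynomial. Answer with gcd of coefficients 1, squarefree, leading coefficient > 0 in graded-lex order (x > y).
deg p = 2. The shape is more complex than any degree-1 curve.
From the axis intercepts and sections: no x-intercept at any integer in the box.
The integer polynomial consistent with all of this is the stated p.

x*y + 3*y^2 + 2*y - 3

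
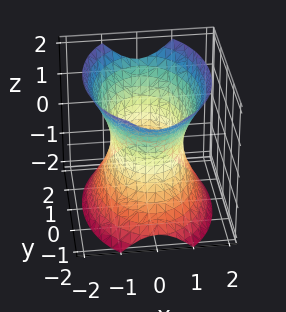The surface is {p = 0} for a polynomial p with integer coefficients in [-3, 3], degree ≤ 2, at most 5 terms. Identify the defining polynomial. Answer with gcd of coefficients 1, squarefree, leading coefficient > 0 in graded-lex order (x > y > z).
2*x^2 + y^2 - z^2 - 2

First, the degree is 2 — one connected sheet with a waist; a quadric.
Then, symmetries: mirror symmetry x ↦ −x ⇒ only even powers of x; the z ↦ −z reflection is a symmetry, so z appears only in even powers; it's symmetric under y → −y, forcing even powers of y.
Then, against the integer gridlines: among the integer gridlines, it crosses the x-axis at x ∈ {-1, 1}; it misses every integer gridline on the z-axis.
Finally, these observations pin down the coefficients.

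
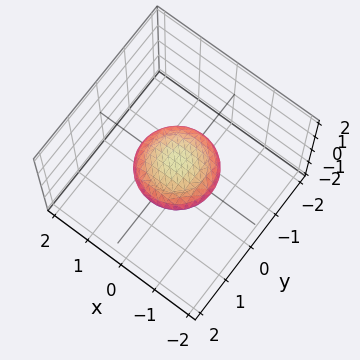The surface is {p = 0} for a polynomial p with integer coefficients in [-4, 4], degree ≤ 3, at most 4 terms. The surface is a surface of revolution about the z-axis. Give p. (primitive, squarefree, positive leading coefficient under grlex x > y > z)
x^2 + y^2 + 3*z^2 - 1

deg p = 2. The shape is more complex than any degree-1 surface.
Symmetries: rotational symmetry about the z-axis ⇒ p depends on x, y only through x² + y².
From the axis intercepts and sections: a circular section at z = 0 has radius exactly 1; the y-axis gridline crossings are at y ∈ {-1, 1}; among the integer gridlines, it crosses the x-axis at x ∈ {-1, 1}.
The integer polynomial consistent with all of this is the stated p.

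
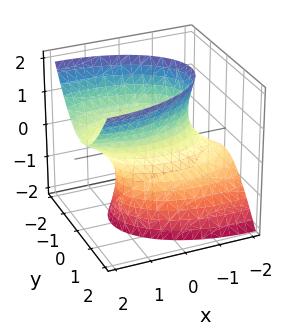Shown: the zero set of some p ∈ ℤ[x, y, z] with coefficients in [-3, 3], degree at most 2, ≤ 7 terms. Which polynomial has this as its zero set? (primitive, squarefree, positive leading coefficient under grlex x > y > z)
x^2 - 2*x*z + 3*y^2 - z^2 - 2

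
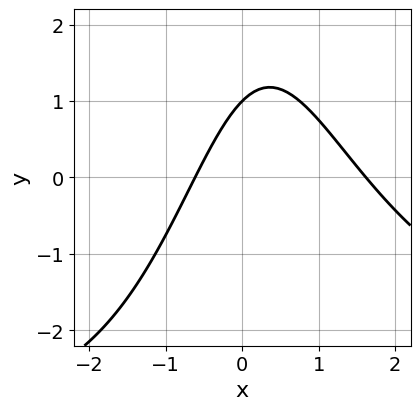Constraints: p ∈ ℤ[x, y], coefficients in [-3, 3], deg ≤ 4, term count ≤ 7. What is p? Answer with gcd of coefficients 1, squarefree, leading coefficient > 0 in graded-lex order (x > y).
Degree: a generic line meets the curve in up to 3 points, so deg p = 3.
From the visible intercepts: it crosses the y-axis at the gridline y = 1.
Together with the visible shape, these determine p as stated.

x^2*y + 3*x^2 - 3*x + 3*y - 3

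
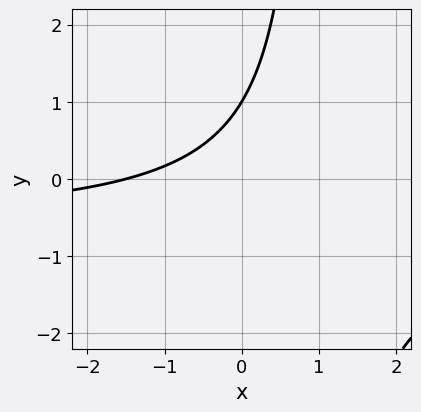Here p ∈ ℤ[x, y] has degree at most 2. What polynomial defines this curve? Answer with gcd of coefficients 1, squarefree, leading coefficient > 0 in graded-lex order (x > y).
(a) Degree: a generic line meets the curve in up to 2 points, so deg p = 2.
(b) From the visible intercepts: it crosses the y-axis at the gridline y = 1.
(c) These observations pin down the coefficients.

3*x*y + 2*x - 3*y + 3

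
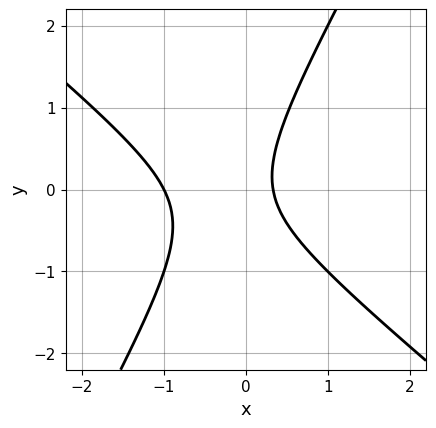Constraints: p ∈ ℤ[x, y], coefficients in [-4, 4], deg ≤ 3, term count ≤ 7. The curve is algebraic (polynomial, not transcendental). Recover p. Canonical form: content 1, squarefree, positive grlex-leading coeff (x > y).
3*x^2 + 2*x*y - 2*y^2 + 2*x - 1

(a) The degree is 2 — the shape is more complex than any degree-1 curve.
(b) Checking where it meets the axes: it crosses the x-axis at the gridline x = -1; the curve avoids every integer y-axis point in the box.
(c) Assembling these constraints gives the stated polynomial.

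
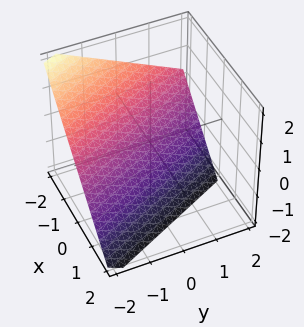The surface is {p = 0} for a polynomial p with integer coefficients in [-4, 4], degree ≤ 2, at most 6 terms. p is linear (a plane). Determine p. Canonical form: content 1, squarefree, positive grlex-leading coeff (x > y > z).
First, degree: the surface is flat (a plane), so deg p = 1.
Next, checking where it meets the axes: one z-axis crossing is at z = -1; it crosses the y-axis at the gridline y = -2.
Finally, assembling these constraints gives the stated polynomial.

2*x + y + 2*z + 2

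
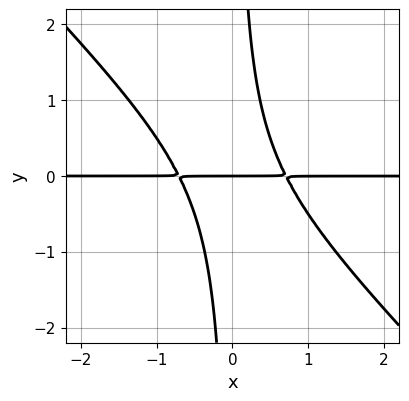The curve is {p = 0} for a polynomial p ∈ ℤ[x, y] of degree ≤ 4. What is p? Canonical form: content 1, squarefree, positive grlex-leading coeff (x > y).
2*x^2*y + 2*x*y^2 - y

(a) deg p = 3. A generic line meets the curve in up to 3 points.
(b) From the axis intercepts and sections: the visible x-axis segment lies entirely on the curve; it crosses the y-axis at the gridline y = 0.
(c) The integer polynomial consistent with all of this is the stated p.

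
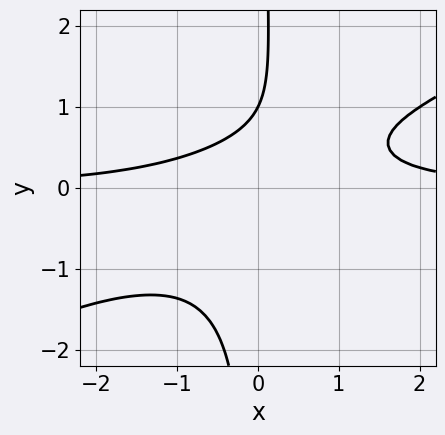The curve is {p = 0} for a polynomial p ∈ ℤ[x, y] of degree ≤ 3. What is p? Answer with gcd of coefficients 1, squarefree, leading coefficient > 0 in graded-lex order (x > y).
x^2*y - 2*x*y^2 + y - 1

1. Degree: a generic line meets the curve in up to 3 points, so deg p = 3.
2. From the visible intercepts: it crosses the y-axis at the gridline y = 1; the curve avoids every integer x-axis point in the box.
3. Assembling these constraints gives the stated polynomial.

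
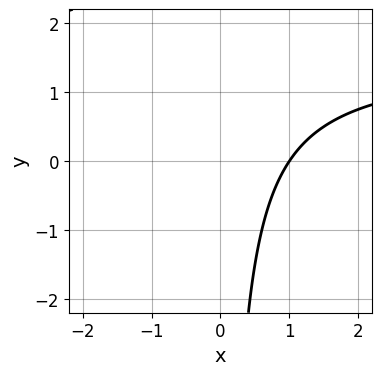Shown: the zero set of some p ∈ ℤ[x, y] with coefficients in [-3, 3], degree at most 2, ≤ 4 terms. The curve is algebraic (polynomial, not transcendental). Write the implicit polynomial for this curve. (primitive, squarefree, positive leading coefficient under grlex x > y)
2*x*y - 3*x + 3

First, deg p = 2. A generic line meets the curve in up to 2 points.
Then, observable constraints: one x-axis crossing is at x = 1; no y-intercept at any integer in the box.
Finally, together with the visible shape, these determine p as stated.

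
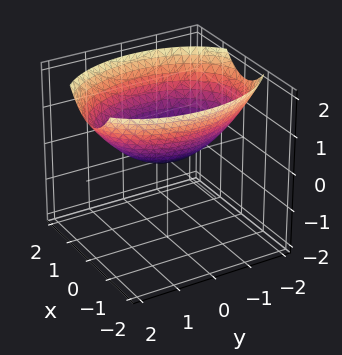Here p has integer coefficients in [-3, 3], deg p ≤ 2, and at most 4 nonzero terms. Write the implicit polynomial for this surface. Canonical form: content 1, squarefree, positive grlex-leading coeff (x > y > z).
(a) deg p = 2.
(b) Symmetries: it's symmetric under y → −y, forcing even powers of y; it's symmetric under x → −x, forcing even powers of x.
(c) From the visible intercepts: it meets the z-axis at z = 0 (among the integer gridlines); it crosses the y-axis at the gridline y = 0; it meets the x-axis at x = 0 (among the integer gridlines).
(d) These observations pin down the coefficients.

2*x^2 + y^2 - 3*z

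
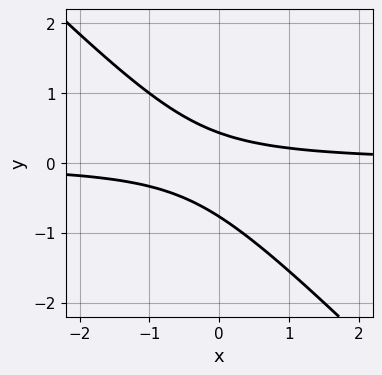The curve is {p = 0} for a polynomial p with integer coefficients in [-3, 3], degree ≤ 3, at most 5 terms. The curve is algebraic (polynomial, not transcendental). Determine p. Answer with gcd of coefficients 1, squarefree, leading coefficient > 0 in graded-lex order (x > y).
3*x*y + 3*y^2 + y - 1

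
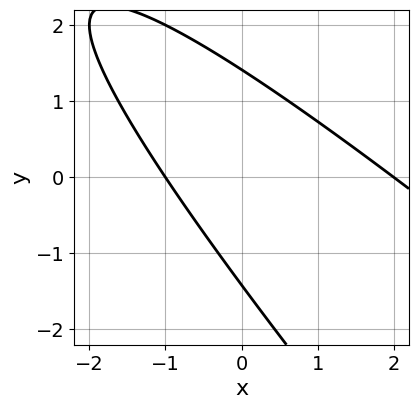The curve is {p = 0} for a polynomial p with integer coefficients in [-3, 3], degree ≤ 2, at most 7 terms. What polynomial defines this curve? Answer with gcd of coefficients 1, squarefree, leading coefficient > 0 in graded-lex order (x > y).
x^2 + 2*x*y + y^2 - x - 2

Degree: no degree-1 curve has this shape, so deg p = 2.
From the axis intercepts and sections: the x-axis gridline crossings are at x ∈ {-1, 2}.
Solving for integer coefficients yields p as stated.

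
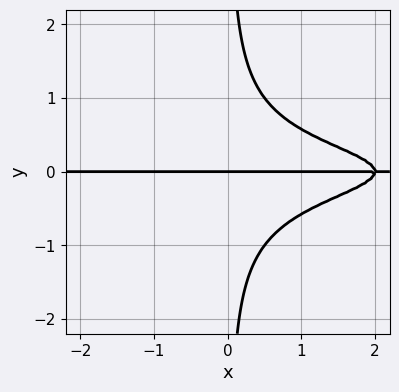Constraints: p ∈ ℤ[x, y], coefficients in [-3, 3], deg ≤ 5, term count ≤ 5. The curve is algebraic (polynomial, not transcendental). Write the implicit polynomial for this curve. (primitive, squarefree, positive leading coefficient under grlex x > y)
(a) Degree: the shape is more complex than any degree-3 curve, so deg p = 4.
(b) Against the integer gridlines: the visible x-axis segment lies entirely on the curve; it meets the y-axis at y = 0 (among the integer gridlines).
(c) Assembling these constraints gives the stated polynomial.

3*x*y^3 + x*y - 2*y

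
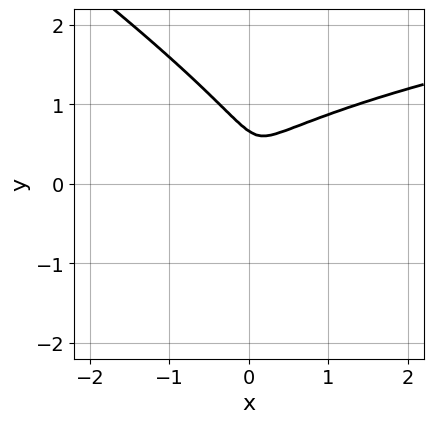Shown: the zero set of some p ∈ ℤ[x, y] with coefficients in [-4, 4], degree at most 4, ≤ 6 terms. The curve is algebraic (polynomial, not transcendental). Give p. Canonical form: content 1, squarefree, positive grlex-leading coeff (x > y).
2*x*y^2 + 3*y^3 - 2*x^2 - 2*y^2

1. deg p = 3. A generic line meets the curve in up to 3 points.
2. Solving for integer coefficients yields p as stated.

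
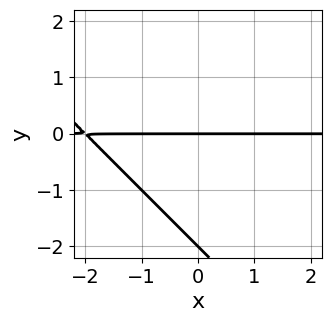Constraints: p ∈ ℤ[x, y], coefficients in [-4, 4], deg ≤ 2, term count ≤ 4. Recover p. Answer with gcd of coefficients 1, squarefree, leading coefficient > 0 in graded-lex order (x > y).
x*y + y^2 + 2*y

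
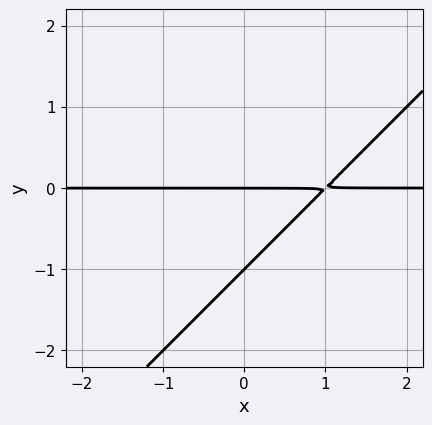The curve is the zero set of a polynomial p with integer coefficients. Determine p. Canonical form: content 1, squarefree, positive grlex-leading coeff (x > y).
(a) The degree is 2 — the shape is more complex than any degree-1 curve.
(b) Reading off the gridlines: among the integer gridlines, it crosses the y-axis at y ∈ {-1, 0}; every point of the x-axis in the box is on the curve.
(c) Assembling these constraints gives the stated polynomial.

x*y - y^2 - y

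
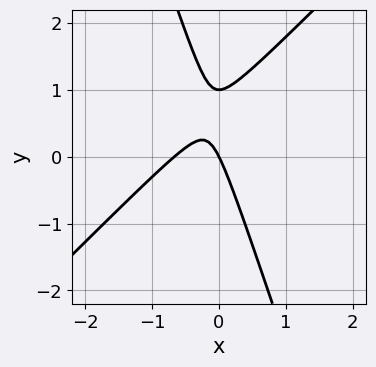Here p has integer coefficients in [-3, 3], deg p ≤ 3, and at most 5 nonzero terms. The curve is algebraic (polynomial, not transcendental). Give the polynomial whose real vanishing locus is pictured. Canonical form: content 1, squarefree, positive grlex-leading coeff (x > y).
First, degree: the shape is more complex than any degree-1 curve, so deg p = 2.
Then, checking where it meets the axes: it meets the x-axis at x = 0 (among the integer gridlines); among the integer gridlines, it crosses the y-axis at y ∈ {0, 1}.
Finally, fitting integer coefficients to these (and the overall shape) gives p.

3*x^2 - 2*x*y - y^2 + 2*x + y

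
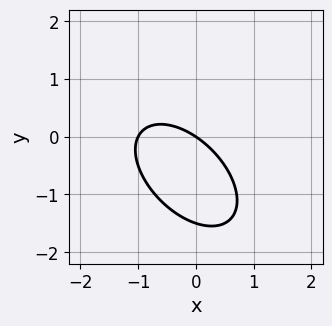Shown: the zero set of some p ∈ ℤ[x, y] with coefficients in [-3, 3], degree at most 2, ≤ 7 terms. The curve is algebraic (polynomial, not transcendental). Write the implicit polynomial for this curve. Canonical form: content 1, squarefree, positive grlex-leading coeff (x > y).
2*x^2 + 2*x*y + 2*y^2 + 2*x + 3*y

The degree is 2 — the shape is more complex than any degree-1 curve.
From the axis intercepts and sections: it crosses the y-axis at the gridline y = 0; among the integer gridlines, it crosses the x-axis at x ∈ {-1, 0}.
Putting this together gives p.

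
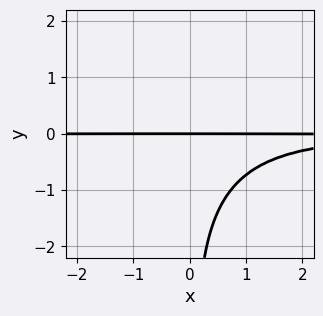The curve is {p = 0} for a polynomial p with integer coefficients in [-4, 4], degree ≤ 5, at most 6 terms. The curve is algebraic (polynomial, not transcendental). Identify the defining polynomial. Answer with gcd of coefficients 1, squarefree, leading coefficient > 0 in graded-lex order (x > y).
x^2*y^2 - x*y^3 + x*y^2 + 2*y

(a) Degree: the shape is more complex than any degree-3 curve, so deg p = 4.
(b) Against the integer gridlines: one y-axis crossing is at y = 0; every point of the x-axis in the box is on the curve.
(c) Assembling these constraints gives the stated polynomial.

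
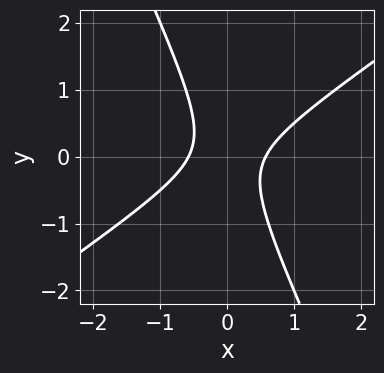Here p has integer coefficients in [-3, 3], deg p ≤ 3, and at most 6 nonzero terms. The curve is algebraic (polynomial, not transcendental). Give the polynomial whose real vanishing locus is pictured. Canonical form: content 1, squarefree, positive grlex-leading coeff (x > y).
3*x^2 - 3*x*y - 2*y^2 - 1

First, deg p = 2.
Then, reading off the gridlines: it misses every integer gridline on the y-axis.
Finally, these observations pin down the coefficients.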